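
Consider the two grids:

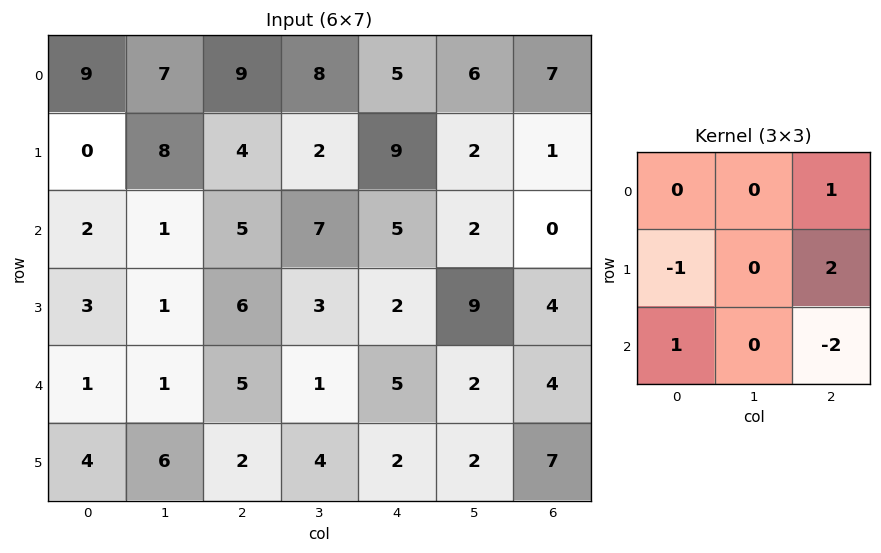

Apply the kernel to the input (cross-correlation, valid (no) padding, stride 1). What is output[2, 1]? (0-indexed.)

The receptive field on the input at this output position is [1 5 7 / 1 6 3 / 1 5 1]. Elementwise product with the kernel and sum: 7·1 + 1·-1 + 3·2 + 1·1 + 1·-2.

11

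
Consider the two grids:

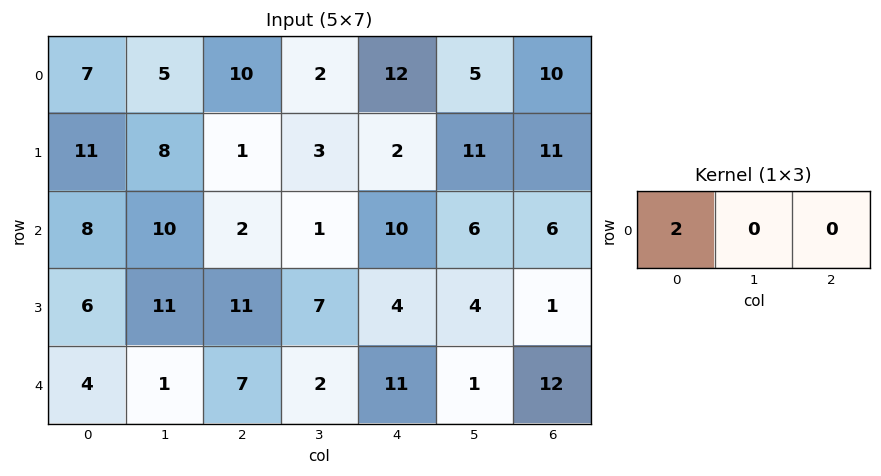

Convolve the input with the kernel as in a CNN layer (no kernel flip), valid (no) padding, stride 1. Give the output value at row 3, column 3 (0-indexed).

The receptive field on the input at this output position is [7 4 4]. Elementwise product with the kernel and sum: 7·2.

14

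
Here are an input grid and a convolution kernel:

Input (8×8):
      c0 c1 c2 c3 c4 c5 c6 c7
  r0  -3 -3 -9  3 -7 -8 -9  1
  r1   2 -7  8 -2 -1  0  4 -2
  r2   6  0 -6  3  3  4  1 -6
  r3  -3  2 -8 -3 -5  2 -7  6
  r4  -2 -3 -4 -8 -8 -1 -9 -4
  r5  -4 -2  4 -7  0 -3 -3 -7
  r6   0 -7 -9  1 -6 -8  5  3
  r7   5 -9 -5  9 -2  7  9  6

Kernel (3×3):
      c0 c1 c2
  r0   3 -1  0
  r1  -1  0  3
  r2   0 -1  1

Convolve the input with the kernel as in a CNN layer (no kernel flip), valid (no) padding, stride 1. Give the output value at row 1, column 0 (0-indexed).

The receptive field on the input at this output position is [2 -7 8 / 6 0 -6 / -3 2 -8]. Elementwise product with the kernel and sum: 2·3 + -7·-1 + 6·-1 + -6·3 + 2·-1 + -8·1.

-21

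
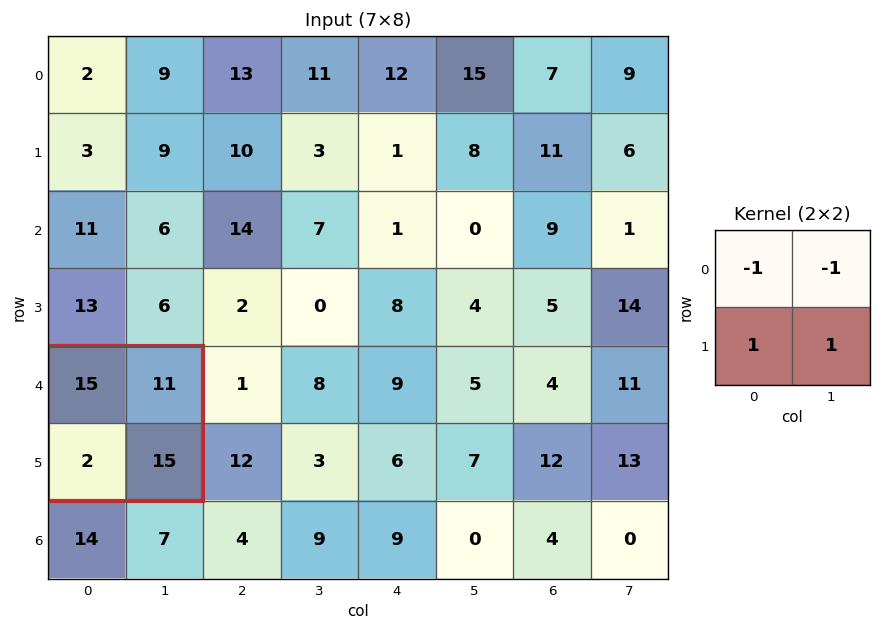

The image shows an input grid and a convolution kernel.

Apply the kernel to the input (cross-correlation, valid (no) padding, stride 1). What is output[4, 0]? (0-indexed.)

-9

The receptive field on the input at this output position is [15 11 / 2 15]. Elementwise product with the kernel and sum: 15·-1 + 11·-1 + 2·1 + 15·1.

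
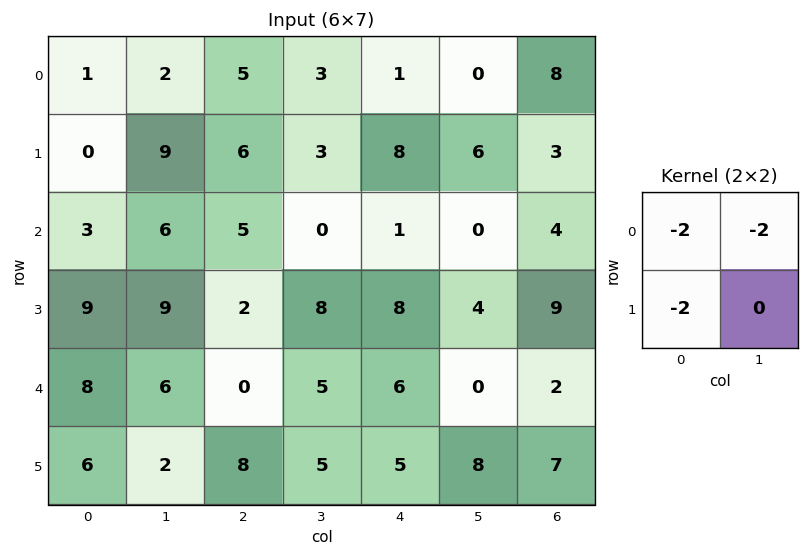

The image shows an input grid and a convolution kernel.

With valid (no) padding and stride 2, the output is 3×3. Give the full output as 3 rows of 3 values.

Output[0,0]: The receptive field on the input at this output position is [1 2 / 0 9]. Elementwise product with the kernel and sum: 1·-2 + 2·-2 + 0·-2.
Output[0,1]: The receptive field on the input at this output position is [5 3 / 6 3]. Elementwise product with the kernel and sum: 5·-2 + 3·-2 + 6·-2.

-6 -28 -18
-36 -14 -18
-40 -26 -22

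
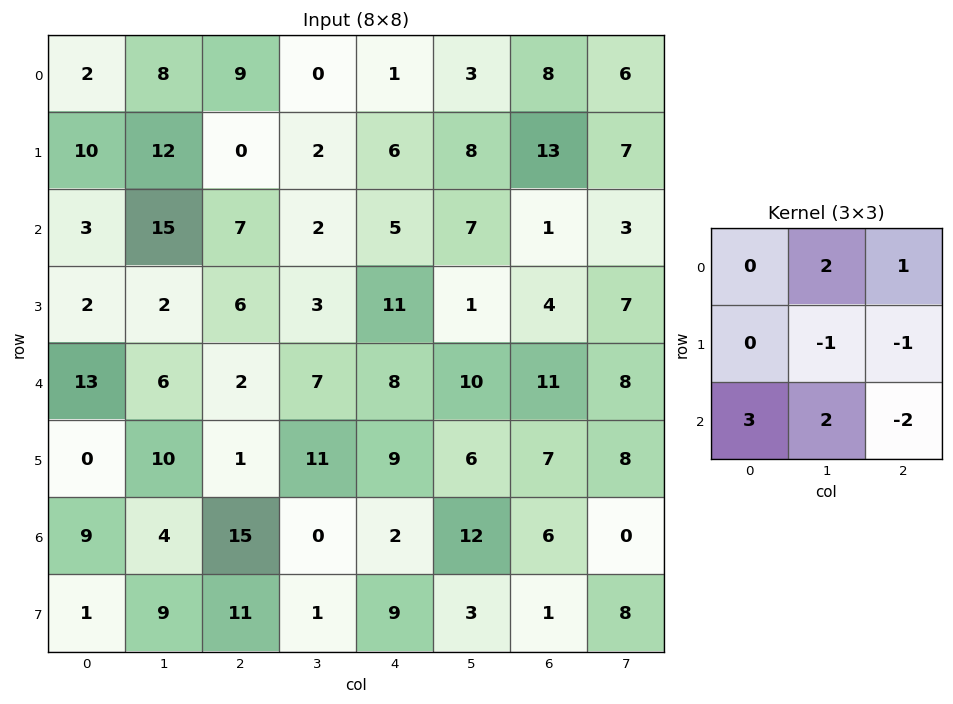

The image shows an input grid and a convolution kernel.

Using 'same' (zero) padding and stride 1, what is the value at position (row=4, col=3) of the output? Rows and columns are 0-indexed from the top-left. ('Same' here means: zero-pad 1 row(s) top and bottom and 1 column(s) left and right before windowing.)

The receptive field on the zero-padded input at this output position is [6 3 11 / 2 7 8 / 1 11 9]. Elementwise product with the kernel and sum: 3·2 + 11·1 + 7·-1 + 8·-1 + 1·3 + 11·2 + 9·-2.

9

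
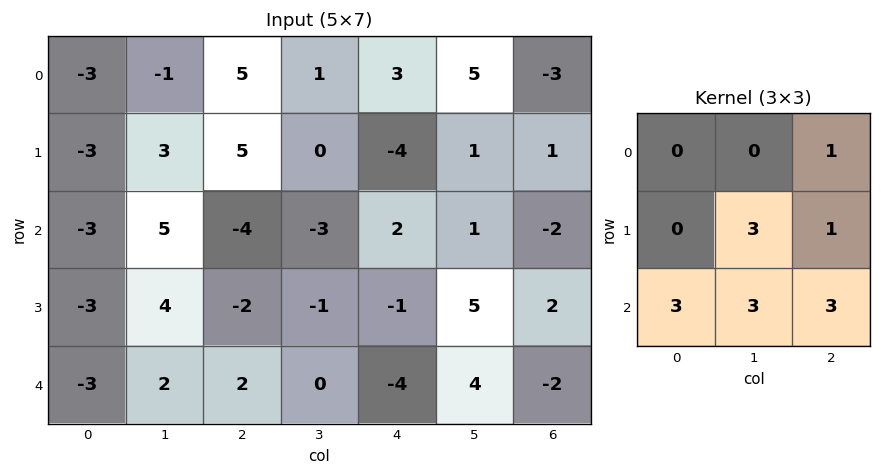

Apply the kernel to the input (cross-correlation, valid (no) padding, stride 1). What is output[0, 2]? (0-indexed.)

The receptive field on the input at this output position is [5 1 3 / 5 0 -4 / -4 -3 2]. Elementwise product with the kernel and sum: 3·1 + 0·3 + -4·1 + -4·3 + -3·3 + 2·3.

-16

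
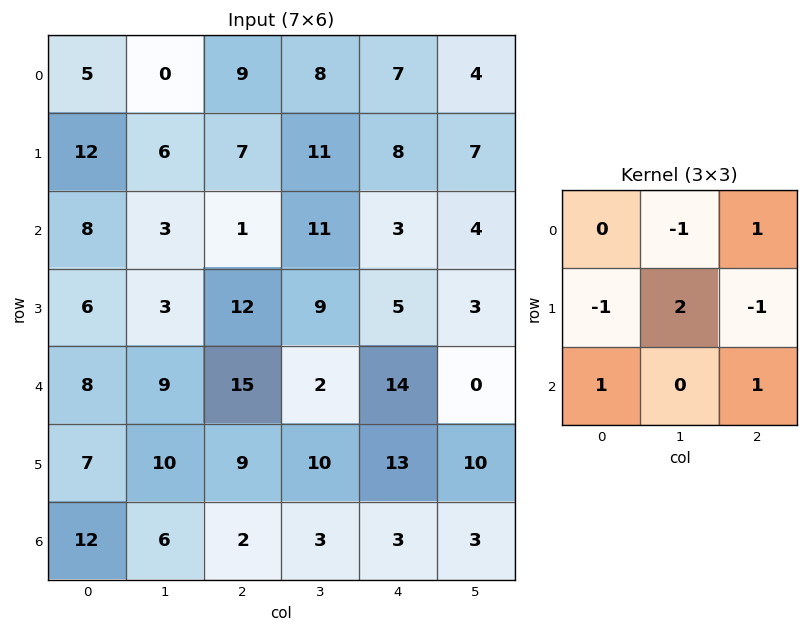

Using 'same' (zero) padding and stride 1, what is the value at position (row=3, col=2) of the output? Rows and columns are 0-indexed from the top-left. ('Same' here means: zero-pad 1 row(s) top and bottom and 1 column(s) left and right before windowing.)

The receptive field on the zero-padded input at this output position is [3 1 11 / 3 12 9 / 9 15 2]. Elementwise product with the kernel and sum: 1·-1 + 11·1 + 3·-1 + 12·2 + 9·-1 + 9·1 + 2·1.

33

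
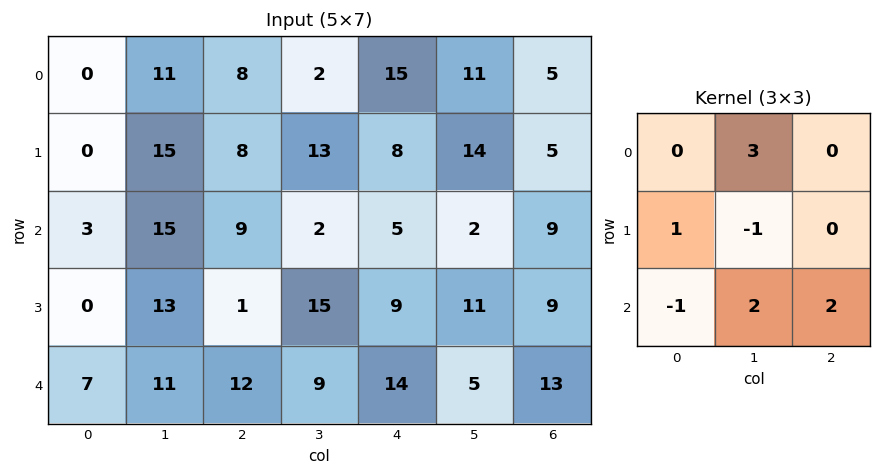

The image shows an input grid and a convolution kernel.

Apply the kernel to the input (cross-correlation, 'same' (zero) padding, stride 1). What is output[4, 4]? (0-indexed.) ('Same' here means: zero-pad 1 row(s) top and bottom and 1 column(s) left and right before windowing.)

22

The receptive field on the zero-padded input at this output position is [15 9 11 / 9 14 5 / 0 0 0]. Elementwise product with the kernel and sum: 9·3 + 9·1 + 14·-1 + 0·-1 + 0·2 + 0·2.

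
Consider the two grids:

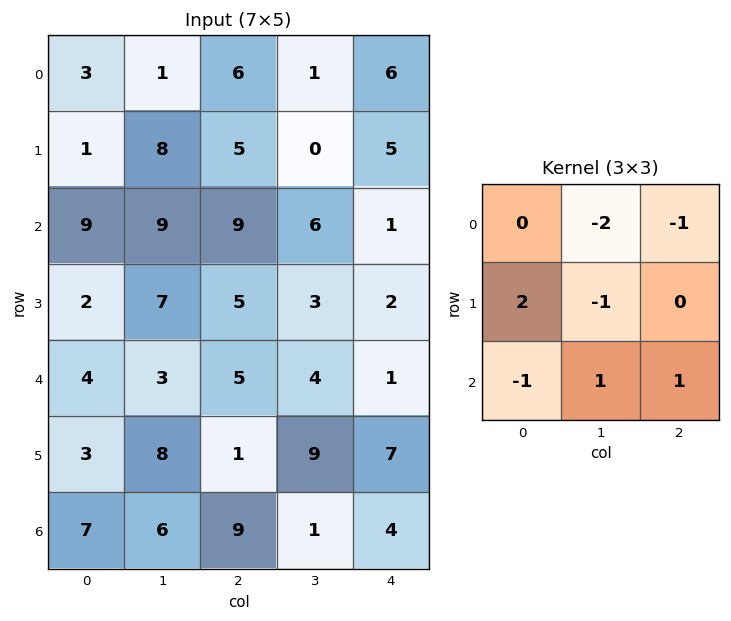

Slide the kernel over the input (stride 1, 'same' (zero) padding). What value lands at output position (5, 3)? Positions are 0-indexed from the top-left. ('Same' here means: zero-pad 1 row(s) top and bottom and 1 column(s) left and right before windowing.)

The receptive field on the zero-padded input at this output position is [5 4 1 / 1 9 7 / 9 1 4]. Elementwise product with the kernel and sum: 4·-2 + 1·-1 + 1·2 + 9·-1 + 9·-1 + 1·1 + 4·1.

-20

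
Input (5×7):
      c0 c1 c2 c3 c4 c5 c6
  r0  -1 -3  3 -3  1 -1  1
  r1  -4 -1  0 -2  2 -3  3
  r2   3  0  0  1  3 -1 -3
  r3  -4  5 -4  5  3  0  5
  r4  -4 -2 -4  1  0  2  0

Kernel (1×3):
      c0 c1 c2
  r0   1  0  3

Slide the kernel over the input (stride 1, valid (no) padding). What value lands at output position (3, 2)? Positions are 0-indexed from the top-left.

The receptive field on the input at this output position is [-4 5 3]. Elementwise product with the kernel and sum: -4·1 + 3·3.

5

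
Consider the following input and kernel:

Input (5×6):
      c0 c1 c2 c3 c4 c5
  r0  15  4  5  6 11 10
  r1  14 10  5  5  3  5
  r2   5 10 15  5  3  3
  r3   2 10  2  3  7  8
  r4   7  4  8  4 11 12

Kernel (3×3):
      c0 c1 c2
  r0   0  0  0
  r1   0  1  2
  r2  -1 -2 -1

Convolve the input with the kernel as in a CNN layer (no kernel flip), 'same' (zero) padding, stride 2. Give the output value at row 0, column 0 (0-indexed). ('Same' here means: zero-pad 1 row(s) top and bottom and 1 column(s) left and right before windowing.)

The receptive field on the zero-padded input at this output position is [0 0 0 / 0 15 4 / 0 14 10]. Elementwise product with the kernel and sum: 15·1 + 4·2 + 0·-1 + 14·-2 + 10·-1.

-15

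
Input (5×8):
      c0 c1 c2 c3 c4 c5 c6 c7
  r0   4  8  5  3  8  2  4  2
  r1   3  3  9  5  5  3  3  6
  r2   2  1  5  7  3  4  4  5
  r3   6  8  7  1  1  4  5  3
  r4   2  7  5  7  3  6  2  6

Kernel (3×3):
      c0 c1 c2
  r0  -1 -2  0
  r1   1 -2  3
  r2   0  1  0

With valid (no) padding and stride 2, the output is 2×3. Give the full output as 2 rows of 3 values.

5 10 0
14 -4 3

Output[0,0]: The receptive field on the input at this output position is [4 8 5 / 3 3 9 / 2 1 5]. Elementwise product with the kernel and sum: 4·-1 + 8·-2 + 3·1 + 3·-2 + 9·3 + 1·1.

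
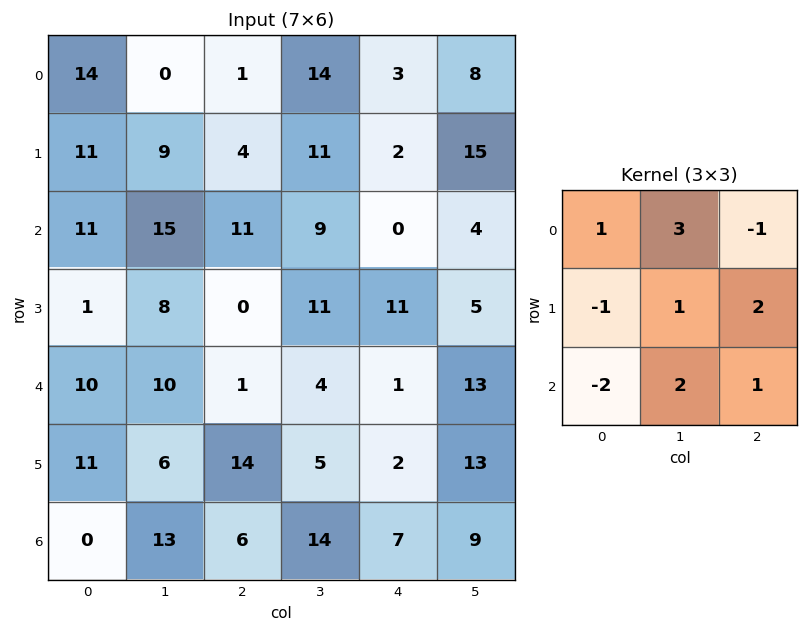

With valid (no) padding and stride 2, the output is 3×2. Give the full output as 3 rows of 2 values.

38 47
53 78
94 30

Output[0,0]: The receptive field on the input at this output position is [14 0 1 / 11 9 4 / 11 15 11]. Elementwise product with the kernel and sum: 14·1 + 0·3 + 1·-1 + 11·-1 + 9·1 + 4·2 + 11·-2 + 15·2 + 11·1.
Output[0,1]: The receptive field on the input at this output position is [1 14 3 / 4 11 2 / 11 9 0]. Elementwise product with the kernel and sum: 1·1 + 14·3 + 3·-1 + 4·-1 + 11·1 + 2·2 + 11·-2 + 9·2 + 0·1.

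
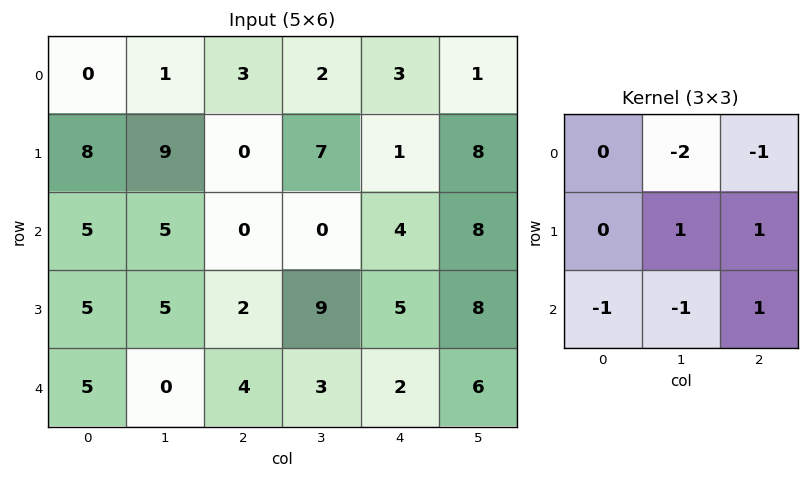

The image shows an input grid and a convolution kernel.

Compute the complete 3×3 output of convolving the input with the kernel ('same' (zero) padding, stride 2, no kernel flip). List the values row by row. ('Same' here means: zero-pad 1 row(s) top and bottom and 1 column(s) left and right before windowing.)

Output[0,0]: The receptive field on the zero-padded input at this output position is [0 0 0 / 0 0 1 / 0 8 9]. Elementwise product with the kernel and sum: 0·-2 + 0·-1 + 0·1 + 1·1 + 0·-1 + 8·-1 + 9·1.
Output[0,1]: The receptive field on the zero-padded input at this output position is [0 0 0 / 1 3 2 / 9 0 7]. Elementwise product with the kernel and sum: 0·-2 + 0·-1 + 3·1 + 2·1 + 9·-1 + 0·-1 + 7·1.

2 3 4
-15 -5 -4
-10 -6 -10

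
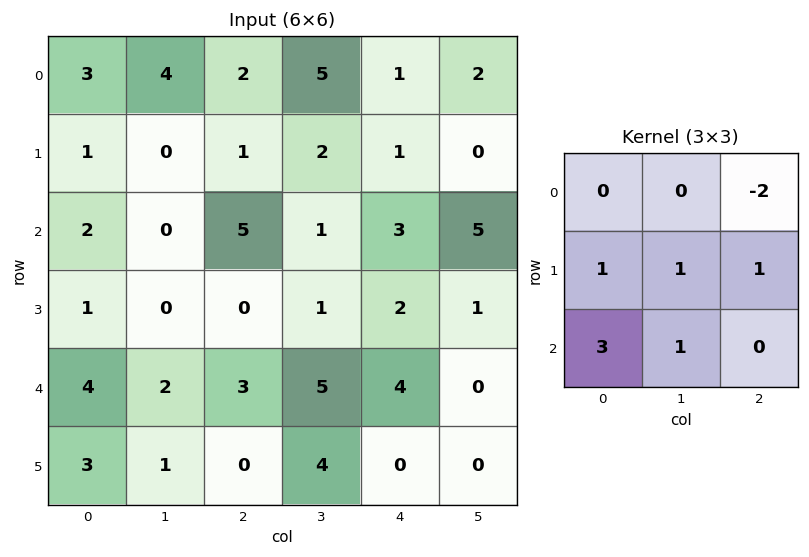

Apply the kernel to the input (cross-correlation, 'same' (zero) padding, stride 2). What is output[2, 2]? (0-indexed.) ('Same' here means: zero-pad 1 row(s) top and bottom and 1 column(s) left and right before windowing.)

The receptive field on the zero-padded input at this output position is [1 2 1 / 5 4 0 / 4 0 0]. Elementwise product with the kernel and sum: 1·-2 + 5·1 + 4·1 + 0·1 + 4·3 + 0·1.

19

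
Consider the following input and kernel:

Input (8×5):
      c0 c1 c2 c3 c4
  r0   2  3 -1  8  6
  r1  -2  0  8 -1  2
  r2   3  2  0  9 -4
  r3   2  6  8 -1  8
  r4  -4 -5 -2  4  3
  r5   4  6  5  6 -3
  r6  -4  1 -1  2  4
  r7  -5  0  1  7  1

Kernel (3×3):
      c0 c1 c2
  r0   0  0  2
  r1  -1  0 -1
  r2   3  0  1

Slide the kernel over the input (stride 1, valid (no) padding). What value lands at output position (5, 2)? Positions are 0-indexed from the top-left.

-5

The receptive field on the input at this output position is [5 6 -3 / -1 2 4 / 1 7 1]. Elementwise product with the kernel and sum: -3·2 + -1·-1 + 4·-1 + 1·3 + 1·1.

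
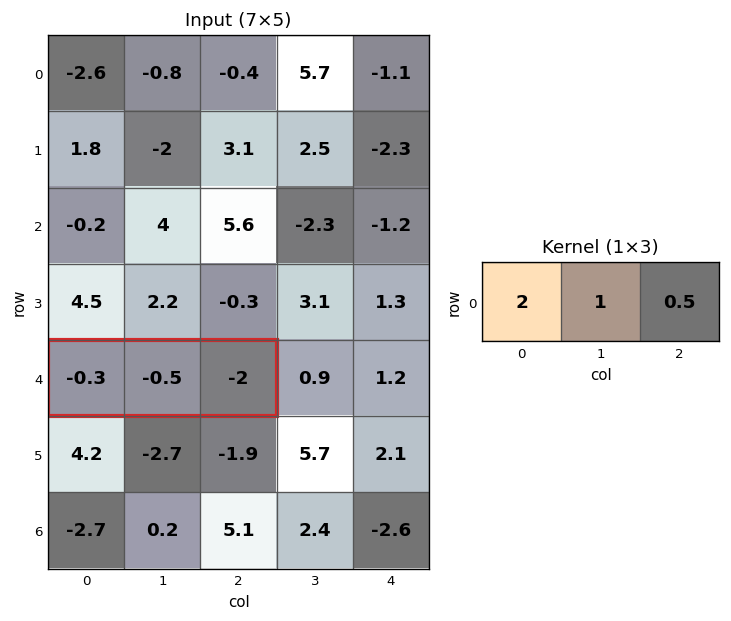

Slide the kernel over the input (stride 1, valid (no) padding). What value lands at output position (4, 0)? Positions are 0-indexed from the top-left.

The receptive field on the input at this output position is [-0.3 -0.5 -2]. Elementwise product with the kernel and sum: -0.3·2 + -0.5·1 + -2·0.5.

-2.1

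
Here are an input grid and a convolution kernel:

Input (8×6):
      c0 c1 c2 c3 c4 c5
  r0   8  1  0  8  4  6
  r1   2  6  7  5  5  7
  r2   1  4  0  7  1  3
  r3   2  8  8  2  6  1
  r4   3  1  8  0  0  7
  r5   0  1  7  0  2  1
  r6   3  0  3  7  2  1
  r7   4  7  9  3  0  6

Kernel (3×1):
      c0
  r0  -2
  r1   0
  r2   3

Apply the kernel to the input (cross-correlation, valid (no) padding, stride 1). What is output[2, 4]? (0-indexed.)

The receptive field on the input at this output position is [1 / 6 / 0]. Elementwise product with the kernel and sum: 1·-2 + 0·3.

-2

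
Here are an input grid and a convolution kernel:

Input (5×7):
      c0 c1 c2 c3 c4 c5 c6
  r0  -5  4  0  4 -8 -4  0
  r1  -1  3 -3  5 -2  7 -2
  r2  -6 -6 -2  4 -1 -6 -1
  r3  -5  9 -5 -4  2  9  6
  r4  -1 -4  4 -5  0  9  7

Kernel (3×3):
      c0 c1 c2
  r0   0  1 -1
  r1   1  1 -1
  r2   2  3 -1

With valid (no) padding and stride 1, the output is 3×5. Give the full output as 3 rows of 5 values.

Output[0,0]: The receptive field on the input at this output position is [-5 4 0 / -1 3 -3 / -6 -6 -2]. Elementwise product with the kernel and sum: 4·1 + 0·-1 + -1·1 + 3·1 + -3·-1 + -6·2 + -6·3 + -2·-1.
Output[0,1]: The receptive field on the input at this output position is [4 0 4 / 3 -3 5 / -6 -2 4]. Elementwise product with the kernel and sum: 0·1 + 4·-1 + 3·1 + -3·1 + 5·-1 + -6·2 + -2·3 + 4·-1.

-19 -31 25 3 -16
18 -13 -14 -11 28
-13 11 -13 -25 20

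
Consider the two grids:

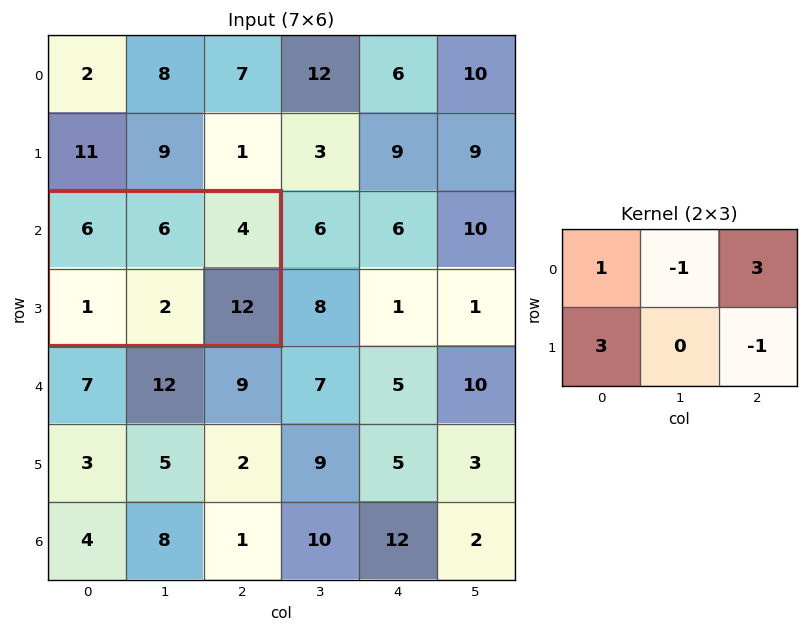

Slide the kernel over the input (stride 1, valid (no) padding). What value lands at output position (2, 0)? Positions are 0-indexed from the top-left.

The receptive field on the input at this output position is [6 6 4 / 1 2 12]. Elementwise product with the kernel and sum: 6·1 + 6·-1 + 4·3 + 1·3 + 12·-1.

3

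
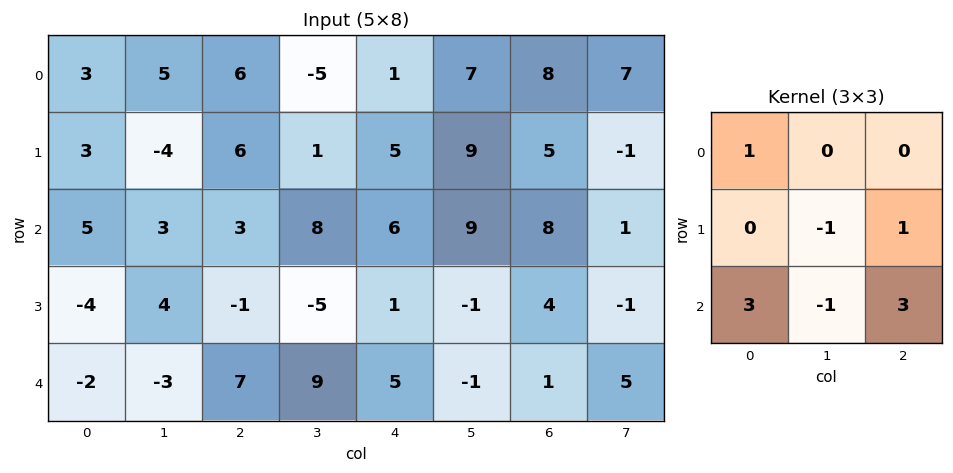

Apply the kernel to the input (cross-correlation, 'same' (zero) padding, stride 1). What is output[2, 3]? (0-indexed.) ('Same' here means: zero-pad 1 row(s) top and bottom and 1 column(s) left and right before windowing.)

The receptive field on the zero-padded input at this output position is [6 1 5 / 3 8 6 / -1 -5 1]. Elementwise product with the kernel and sum: 6·1 + 8·-1 + 6·1 + -1·3 + -5·-1 + 1·3.

9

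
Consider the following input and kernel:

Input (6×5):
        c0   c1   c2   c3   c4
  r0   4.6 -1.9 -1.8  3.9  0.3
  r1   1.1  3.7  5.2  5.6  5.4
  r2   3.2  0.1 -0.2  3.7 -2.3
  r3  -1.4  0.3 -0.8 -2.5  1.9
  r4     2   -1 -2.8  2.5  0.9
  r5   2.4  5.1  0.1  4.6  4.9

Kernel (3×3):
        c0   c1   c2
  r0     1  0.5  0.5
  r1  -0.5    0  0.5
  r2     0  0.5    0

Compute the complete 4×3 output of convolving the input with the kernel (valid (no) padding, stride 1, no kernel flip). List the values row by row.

Output[0,0]: The receptive field on the input at this output position is [4.6 -1.9 -1.8 / 1.1 3.7 5.2 / 3.2 0.1 -0.2]. Elementwise product with the kernel and sum: 4.6·1 + -1.9·0.5 + -1.8·0.5 + 1.1·-0.5 + 5.2·0.5 + 0.1·0.5.

4.85 -0 2.25
4 10.5 8.4
2.95 -0.95 3.1
-1.5 0.45 3.05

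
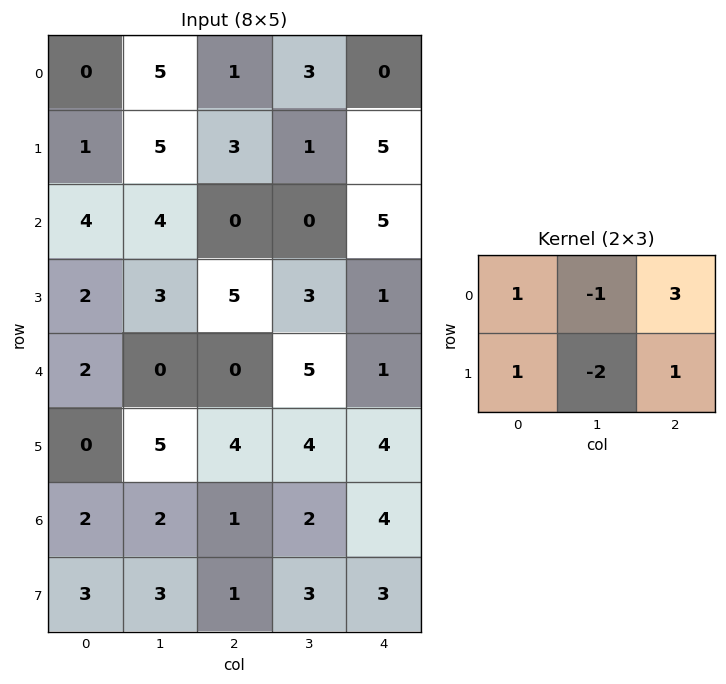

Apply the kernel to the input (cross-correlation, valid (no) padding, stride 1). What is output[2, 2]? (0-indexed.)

15

The receptive field on the input at this output position is [0 0 5 / 5 3 1]. Elementwise product with the kernel and sum: 0·1 + 0·-1 + 5·3 + 5·1 + 3·-2 + 1·1.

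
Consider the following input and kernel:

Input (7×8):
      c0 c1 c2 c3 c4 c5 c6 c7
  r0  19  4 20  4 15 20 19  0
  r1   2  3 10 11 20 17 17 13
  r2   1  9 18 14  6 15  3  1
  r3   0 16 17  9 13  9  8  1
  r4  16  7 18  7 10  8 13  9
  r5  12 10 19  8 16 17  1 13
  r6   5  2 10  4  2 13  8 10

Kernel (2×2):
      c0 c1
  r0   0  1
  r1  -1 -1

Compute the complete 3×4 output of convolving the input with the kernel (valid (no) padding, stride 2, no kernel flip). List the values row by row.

Output[0,0]: The receptive field on the input at this output position is [19 4 / 2 3]. Elementwise product with the kernel and sum: 4·1 + 2·-1 + 3·-1.

-1 -17 -17 -30
-7 -12 -7 -8
-15 -20 -25 -5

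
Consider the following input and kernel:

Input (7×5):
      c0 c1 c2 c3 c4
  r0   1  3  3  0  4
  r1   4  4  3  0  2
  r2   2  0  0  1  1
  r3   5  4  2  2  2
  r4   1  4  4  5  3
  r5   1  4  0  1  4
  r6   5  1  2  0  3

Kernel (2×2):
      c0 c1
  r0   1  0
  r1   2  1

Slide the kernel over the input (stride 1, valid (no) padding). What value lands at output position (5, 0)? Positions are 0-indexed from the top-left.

The receptive field on the input at this output position is [1 4 / 5 1]. Elementwise product with the kernel and sum: 1·1 + 5·2 + 1·1.

12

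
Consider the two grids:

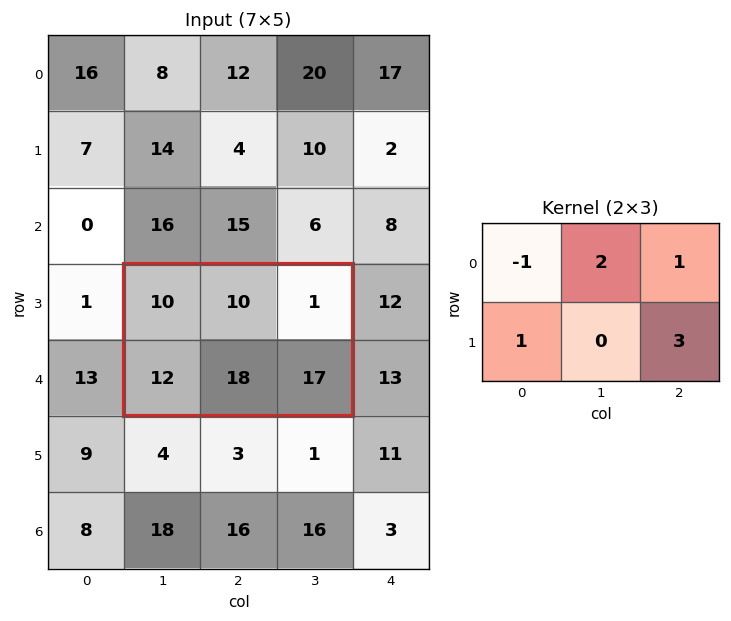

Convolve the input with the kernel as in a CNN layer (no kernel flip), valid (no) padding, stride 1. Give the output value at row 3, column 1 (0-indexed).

74

The receptive field on the input at this output position is [10 10 1 / 12 18 17]. Elementwise product with the kernel and sum: 10·-1 + 10·2 + 1·1 + 12·1 + 17·3.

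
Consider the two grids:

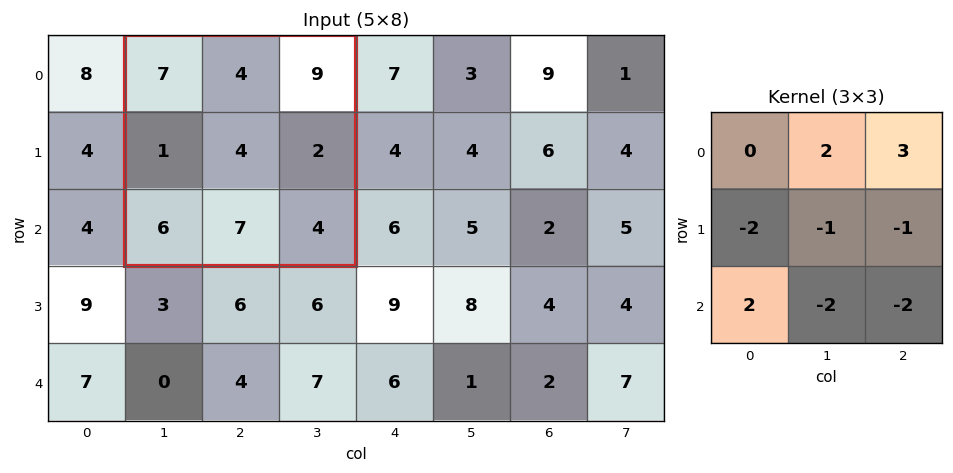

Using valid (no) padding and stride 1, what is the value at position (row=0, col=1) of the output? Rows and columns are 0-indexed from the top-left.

The receptive field on the input at this output position is [7 4 9 / 1 4 2 / 6 7 4]. Elementwise product with the kernel and sum: 4·2 + 9·3 + 1·-2 + 4·-1 + 2·-1 + 6·2 + 7·-2 + 4·-2.

17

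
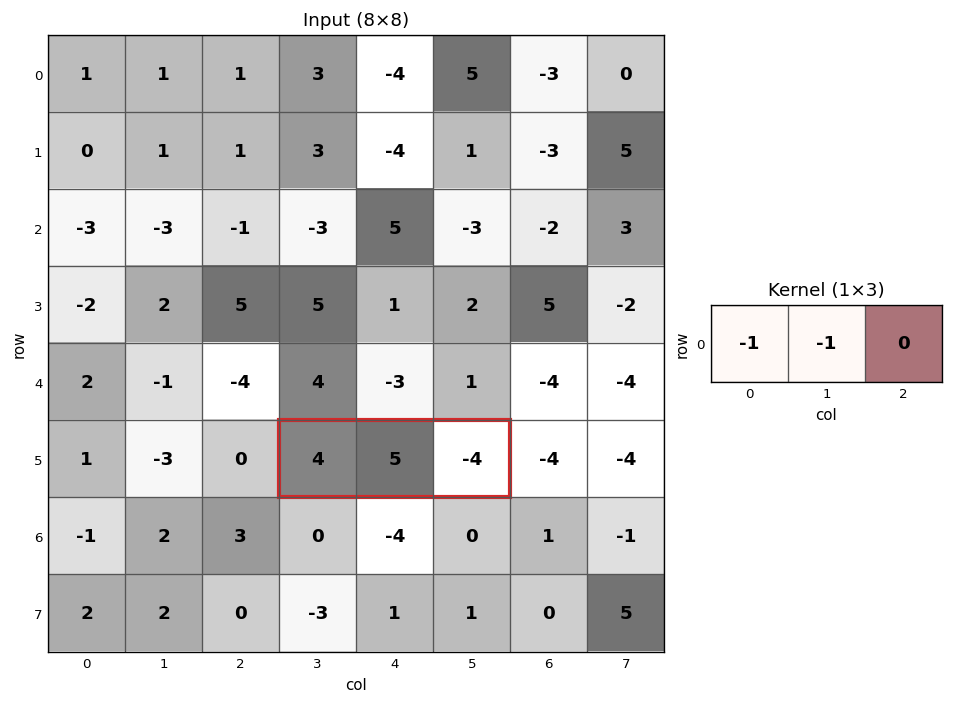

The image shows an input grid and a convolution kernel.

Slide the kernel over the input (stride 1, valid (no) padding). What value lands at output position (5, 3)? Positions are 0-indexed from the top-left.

-9

The receptive field on the input at this output position is [4 5 -4]. Elementwise product with the kernel and sum: 4·-1 + 5·-1.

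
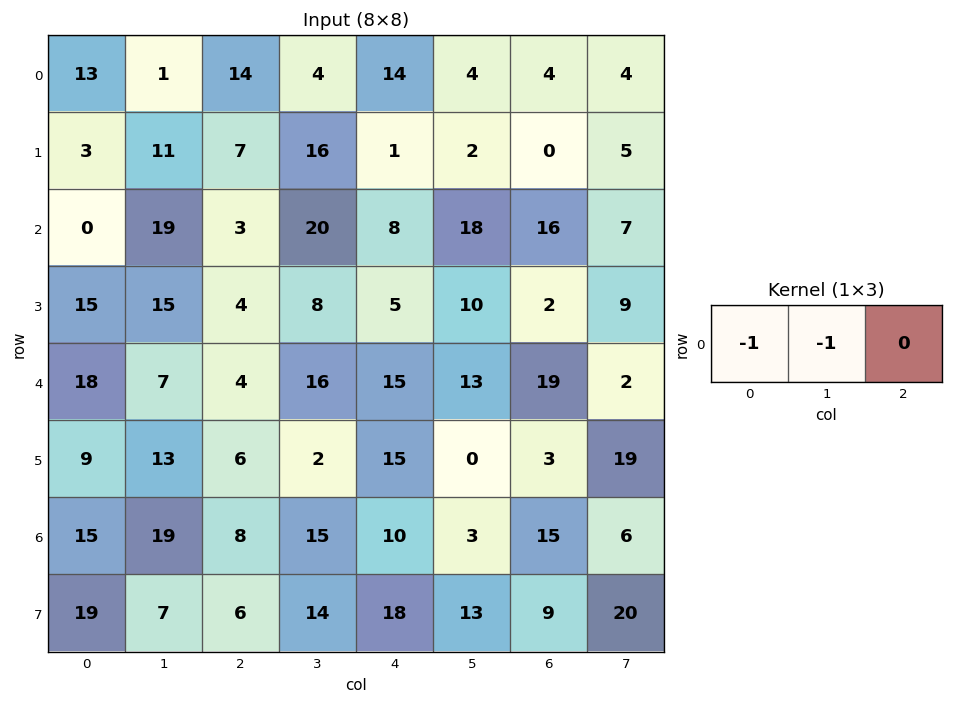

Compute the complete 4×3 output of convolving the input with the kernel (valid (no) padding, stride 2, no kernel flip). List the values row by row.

-14 -18 -18
-19 -23 -26
-25 -20 -28
-34 -23 -13

Output[0,0]: The receptive field on the input at this output position is [13 1 14]. Elementwise product with the kernel and sum: 13·-1 + 1·-1.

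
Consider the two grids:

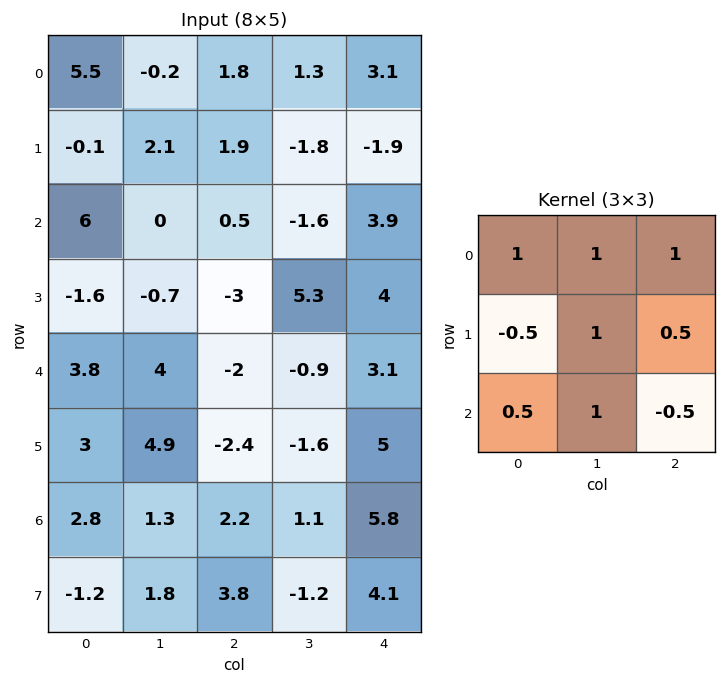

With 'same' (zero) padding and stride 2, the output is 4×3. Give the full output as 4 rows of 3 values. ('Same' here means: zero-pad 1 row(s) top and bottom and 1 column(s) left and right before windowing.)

4.25 6.4 -0.35
6.75 -4.1 7.65
4.05 -2 17.05
9.25 8.3 12.15

Output[0,0]: The receptive field on the zero-padded input at this output position is [0 0 0 / 0 5.5 -0.2 / 0 -0.1 2.1]. Elementwise product with the kernel and sum: 0·1 + 0·1 + 0·1 + 0·-0.5 + 5.5·1 + -0.2·0.5 + 0·0.5 + -0.1·1 + 2.1·-0.5.
Output[0,1]: The receptive field on the zero-padded input at this output position is [0 0 0 / -0.2 1.8 1.3 / 2.1 1.9 -1.8]. Elementwise product with the kernel and sum: 0·1 + 0·1 + 0·1 + -0.2·-0.5 + 1.8·1 + 1.3·0.5 + 2.1·0.5 + 1.9·1 + -1.8·-0.5.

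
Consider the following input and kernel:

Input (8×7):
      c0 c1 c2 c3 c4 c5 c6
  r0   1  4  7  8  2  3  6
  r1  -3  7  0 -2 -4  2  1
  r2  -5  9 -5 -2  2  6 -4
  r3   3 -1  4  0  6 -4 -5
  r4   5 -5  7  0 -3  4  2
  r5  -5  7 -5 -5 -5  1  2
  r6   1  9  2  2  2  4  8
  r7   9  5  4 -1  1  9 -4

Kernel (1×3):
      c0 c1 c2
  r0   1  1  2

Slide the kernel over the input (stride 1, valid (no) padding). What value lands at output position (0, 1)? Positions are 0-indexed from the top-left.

27

The receptive field on the input at this output position is [4 7 8]. Elementwise product with the kernel and sum: 4·1 + 7·1 + 8·2.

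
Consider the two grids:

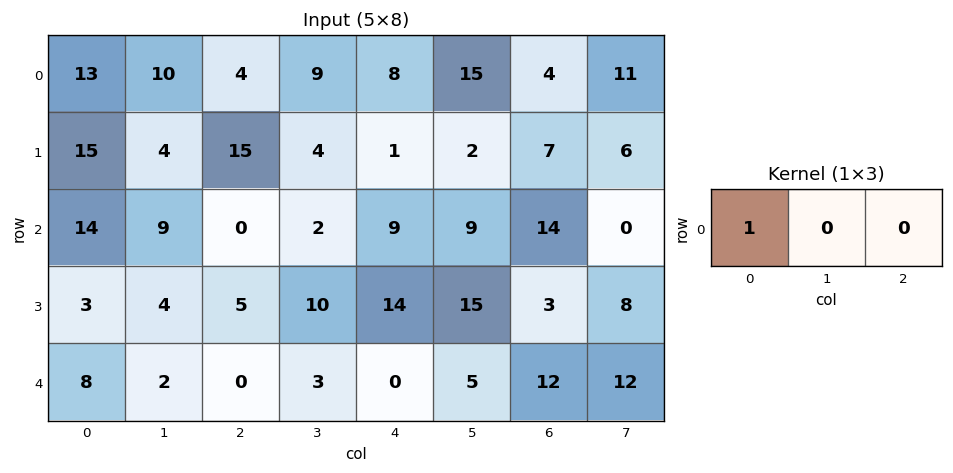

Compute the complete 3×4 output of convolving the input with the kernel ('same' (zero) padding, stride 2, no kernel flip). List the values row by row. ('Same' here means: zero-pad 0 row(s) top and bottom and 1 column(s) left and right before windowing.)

Output[0,0]: The receptive field on the zero-padded input at this output position is [0 13 10]. Elementwise product with the kernel and sum: 0·1.

0 10 9 15
0 9 2 9
0 2 3 5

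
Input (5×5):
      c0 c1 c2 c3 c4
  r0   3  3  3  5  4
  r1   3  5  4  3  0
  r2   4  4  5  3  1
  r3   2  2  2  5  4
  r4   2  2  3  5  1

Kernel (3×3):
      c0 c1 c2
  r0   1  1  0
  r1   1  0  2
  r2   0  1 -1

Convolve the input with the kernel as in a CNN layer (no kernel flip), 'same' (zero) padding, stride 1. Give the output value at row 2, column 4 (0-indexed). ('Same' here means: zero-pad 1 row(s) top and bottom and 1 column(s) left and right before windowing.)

The receptive field on the zero-padded input at this output position is [3 0 0 / 3 1 0 / 5 4 0]. Elementwise product with the kernel and sum: 3·1 + 0·1 + 3·1 + 0·2 + 4·1 + 0·-1.

10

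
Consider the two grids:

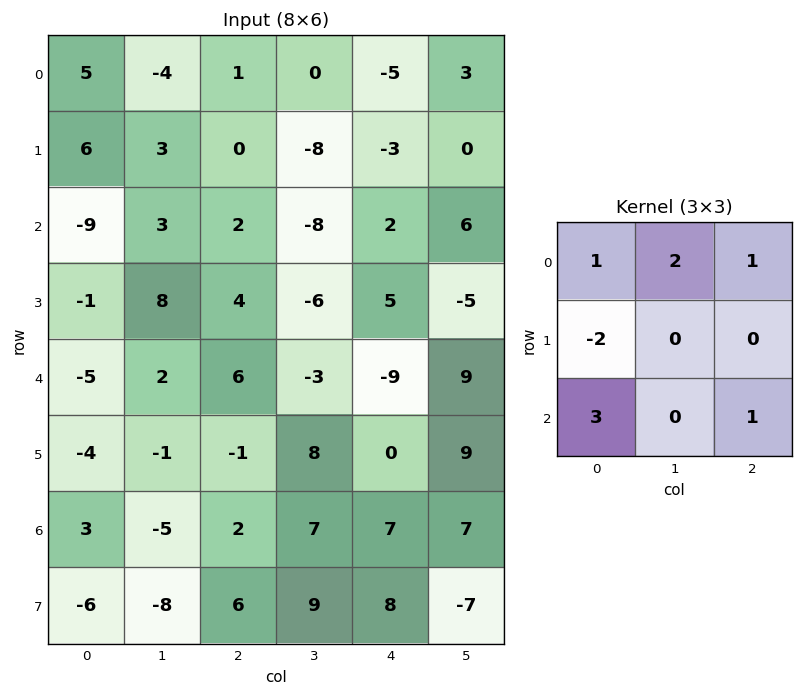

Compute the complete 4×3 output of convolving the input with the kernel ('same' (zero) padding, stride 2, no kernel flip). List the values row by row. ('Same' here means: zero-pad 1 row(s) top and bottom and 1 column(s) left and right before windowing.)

3 9 -24
23 7 -21
5 11 38
-17 0 23

Output[0,0]: The receptive field on the zero-padded input at this output position is [0 0 0 / 0 5 -4 / 0 6 3]. Elementwise product with the kernel and sum: 0·1 + 0·2 + 0·1 + 0·-2 + 0·3 + 3·1.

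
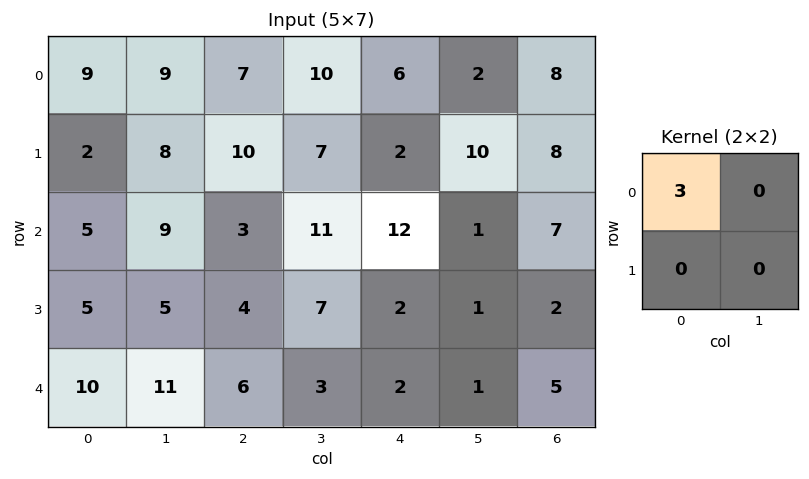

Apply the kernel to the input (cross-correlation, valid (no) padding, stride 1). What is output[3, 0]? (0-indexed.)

15

The receptive field on the input at this output position is [5 5 / 10 11]. Elementwise product with the kernel and sum: 5·3.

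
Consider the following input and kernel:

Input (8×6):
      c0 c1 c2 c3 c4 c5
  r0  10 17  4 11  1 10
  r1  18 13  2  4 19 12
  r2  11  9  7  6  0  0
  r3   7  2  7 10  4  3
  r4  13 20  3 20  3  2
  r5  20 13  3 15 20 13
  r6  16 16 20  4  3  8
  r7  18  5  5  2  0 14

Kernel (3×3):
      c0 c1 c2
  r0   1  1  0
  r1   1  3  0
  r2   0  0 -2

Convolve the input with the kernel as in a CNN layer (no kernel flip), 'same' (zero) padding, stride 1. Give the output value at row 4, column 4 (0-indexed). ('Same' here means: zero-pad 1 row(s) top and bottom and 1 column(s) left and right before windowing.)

17

The receptive field on the zero-padded input at this output position is [10 4 3 / 20 3 2 / 15 20 13]. Elementwise product with the kernel and sum: 10·1 + 4·1 + 20·1 + 3·3 + 13·-2.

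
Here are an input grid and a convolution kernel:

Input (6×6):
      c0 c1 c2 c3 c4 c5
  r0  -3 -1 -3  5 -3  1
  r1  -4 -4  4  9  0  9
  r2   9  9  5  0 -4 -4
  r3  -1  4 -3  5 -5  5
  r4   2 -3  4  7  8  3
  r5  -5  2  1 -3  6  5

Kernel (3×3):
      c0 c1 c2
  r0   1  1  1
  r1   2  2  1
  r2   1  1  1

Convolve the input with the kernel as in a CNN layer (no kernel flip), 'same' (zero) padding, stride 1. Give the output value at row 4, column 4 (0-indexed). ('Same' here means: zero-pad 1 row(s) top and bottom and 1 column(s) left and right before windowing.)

The receptive field on the zero-padded input at this output position is [5 -5 5 / 7 8 3 / -3 6 5]. Elementwise product with the kernel and sum: 5·1 + -5·1 + 5·1 + 7·2 + 8·2 + 3·1 + -3·1 + 6·1 + 5·1.

46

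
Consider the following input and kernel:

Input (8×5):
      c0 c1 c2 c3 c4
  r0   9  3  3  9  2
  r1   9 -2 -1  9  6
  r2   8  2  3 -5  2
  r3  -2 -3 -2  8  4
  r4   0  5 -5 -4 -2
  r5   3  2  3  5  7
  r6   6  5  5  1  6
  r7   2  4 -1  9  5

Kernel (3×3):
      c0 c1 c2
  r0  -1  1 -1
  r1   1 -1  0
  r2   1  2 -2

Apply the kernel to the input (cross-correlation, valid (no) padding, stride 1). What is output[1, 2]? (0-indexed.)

18

The receptive field on the input at this output position is [-1 9 6 / 3 -5 2 / -2 8 4]. Elementwise product with the kernel and sum: -1·-1 + 9·1 + 6·-1 + 3·1 + -5·-1 + -2·1 + 8·2 + 4·-2.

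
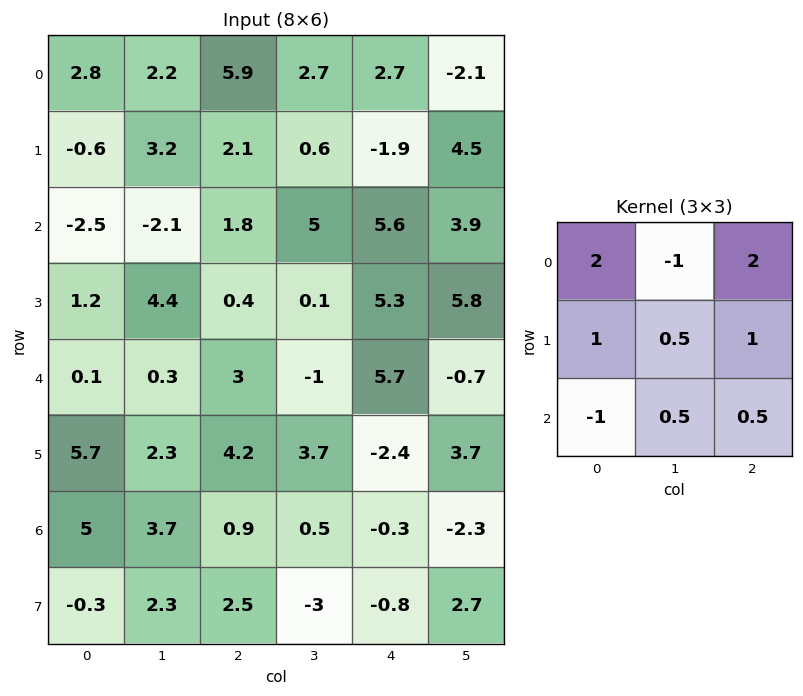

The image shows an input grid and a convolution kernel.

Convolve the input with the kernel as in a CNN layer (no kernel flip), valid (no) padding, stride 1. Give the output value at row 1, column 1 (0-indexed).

5.15

The receptive field on the input at this output position is [3.2 2.1 0.6 / -2.1 1.8 5 / 4.4 0.4 0.1]. Elementwise product with the kernel and sum: 3.2·2 + 2.1·-1 + 0.6·2 + -2.1·1 + 1.8·0.5 + 5·1 + 4.4·-1 + 0.4·0.5 + 0.1·0.5.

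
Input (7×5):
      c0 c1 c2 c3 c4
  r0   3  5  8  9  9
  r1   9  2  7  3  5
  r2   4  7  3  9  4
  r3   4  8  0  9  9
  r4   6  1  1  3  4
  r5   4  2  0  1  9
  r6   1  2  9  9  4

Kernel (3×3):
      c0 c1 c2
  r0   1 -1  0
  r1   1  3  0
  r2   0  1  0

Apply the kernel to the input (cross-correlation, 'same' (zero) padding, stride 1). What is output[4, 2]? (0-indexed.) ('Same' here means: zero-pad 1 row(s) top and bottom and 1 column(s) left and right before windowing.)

12

The receptive field on the zero-padded input at this output position is [8 0 9 / 1 1 3 / 2 0 1]. Elementwise product with the kernel and sum: 8·1 + 0·-1 + 1·1 + 1·3 + 0·1.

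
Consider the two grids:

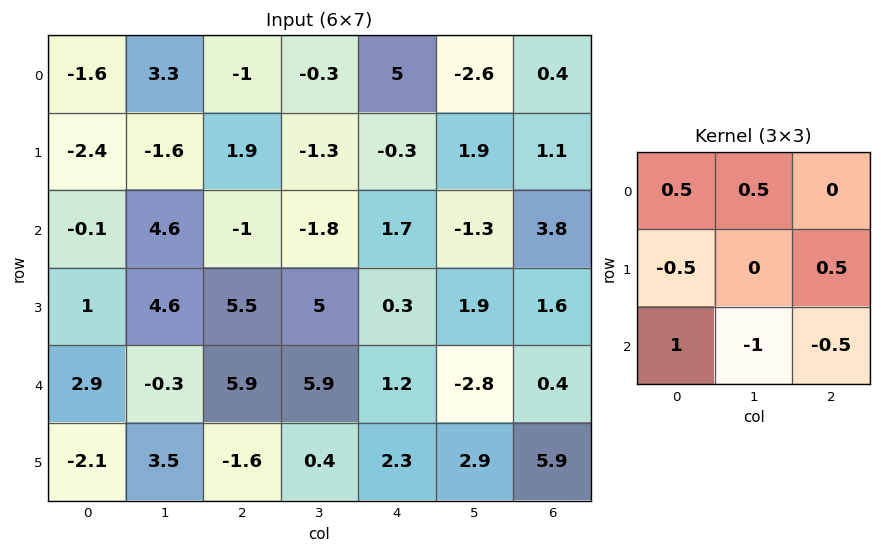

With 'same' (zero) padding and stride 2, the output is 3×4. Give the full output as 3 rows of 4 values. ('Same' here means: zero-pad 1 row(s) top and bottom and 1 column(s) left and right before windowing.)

Output[0,0]: The receptive field on the zero-padded input at this output position is [0 0 0 / 0 -1.6 3.3 / 0 -2.4 -1.6]. Elementwise product with the kernel and sum: 0·0.5 + 0·0.5 + 0·-0.5 + 3.3·0.5 + 0·1 + -2.4·-1 + -1.6·-0.5.

4.85 -4.65 -3.1 2.1
-2.2 -6.45 3.2 2.45
0.7 13.05 -5.05 0.15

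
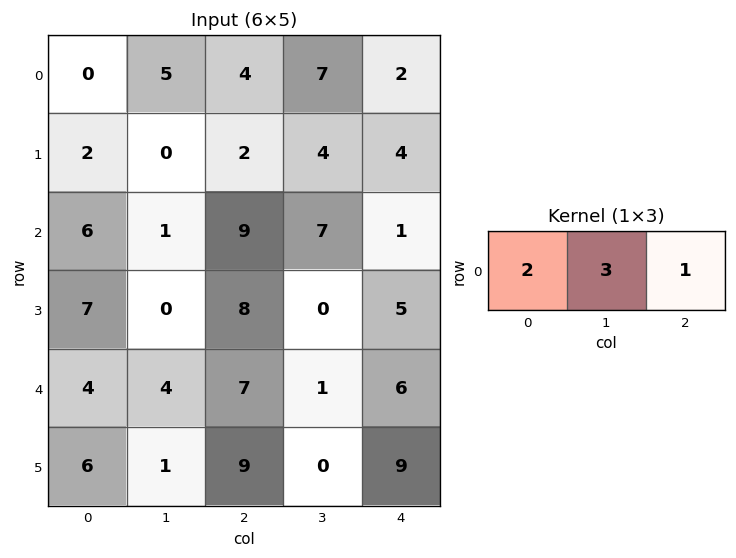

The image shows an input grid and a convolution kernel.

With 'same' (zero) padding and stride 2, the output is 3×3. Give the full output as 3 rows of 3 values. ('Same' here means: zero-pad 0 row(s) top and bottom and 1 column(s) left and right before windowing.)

Output[0,0]: The receptive field on the zero-padded input at this output position is [0 0 5]. Elementwise product with the kernel and sum: 0·2 + 0·3 + 5·1.

5 29 20
19 36 17
16 30 20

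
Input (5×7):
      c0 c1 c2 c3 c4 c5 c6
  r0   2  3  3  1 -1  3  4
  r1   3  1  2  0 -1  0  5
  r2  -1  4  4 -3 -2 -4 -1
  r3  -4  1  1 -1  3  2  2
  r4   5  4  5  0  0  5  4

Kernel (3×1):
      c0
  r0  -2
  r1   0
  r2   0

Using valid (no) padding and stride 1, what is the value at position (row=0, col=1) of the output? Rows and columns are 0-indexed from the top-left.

The receptive field on the input at this output position is [3 / 1 / 4]. Elementwise product with the kernel and sum: 3·-2.

-6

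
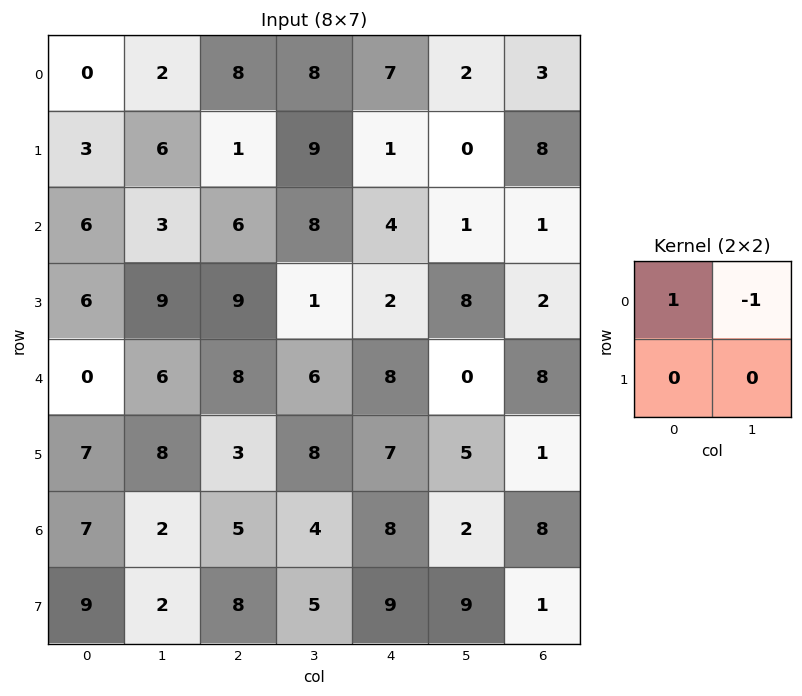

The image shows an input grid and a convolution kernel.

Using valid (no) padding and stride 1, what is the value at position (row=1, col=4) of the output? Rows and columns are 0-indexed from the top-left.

The receptive field on the input at this output position is [1 0 / 4 1]. Elementwise product with the kernel and sum: 1·1 + 0·-1.

1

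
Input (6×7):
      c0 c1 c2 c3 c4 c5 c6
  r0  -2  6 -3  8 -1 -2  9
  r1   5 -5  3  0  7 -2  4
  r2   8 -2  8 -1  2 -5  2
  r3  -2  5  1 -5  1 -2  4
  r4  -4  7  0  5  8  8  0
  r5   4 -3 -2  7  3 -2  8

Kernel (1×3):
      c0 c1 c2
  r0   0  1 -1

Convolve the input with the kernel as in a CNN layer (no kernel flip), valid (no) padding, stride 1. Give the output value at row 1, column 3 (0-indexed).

9

The receptive field on the input at this output position is [0 7 -2]. Elementwise product with the kernel and sum: 7·1 + -2·-1.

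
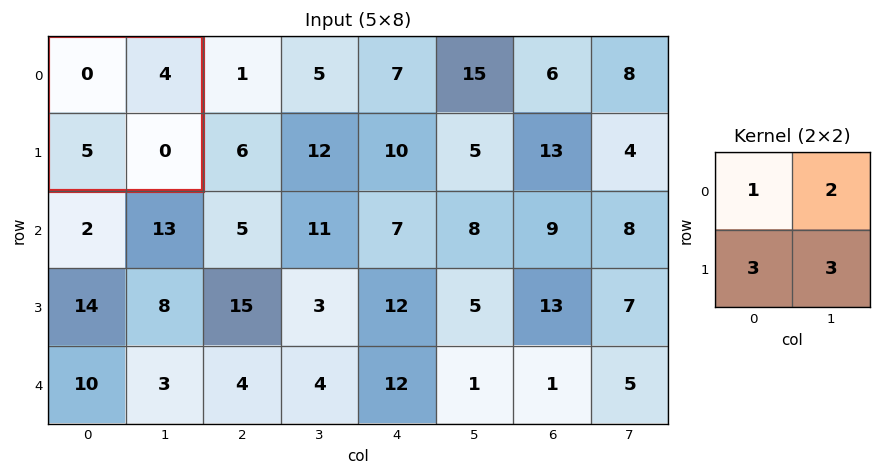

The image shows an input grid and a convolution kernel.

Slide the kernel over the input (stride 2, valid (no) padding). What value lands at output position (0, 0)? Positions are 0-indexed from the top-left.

23

The receptive field on the input at this output position is [0 4 / 5 0]. Elementwise product with the kernel and sum: 0·1 + 4·2 + 5·3 + 0·3.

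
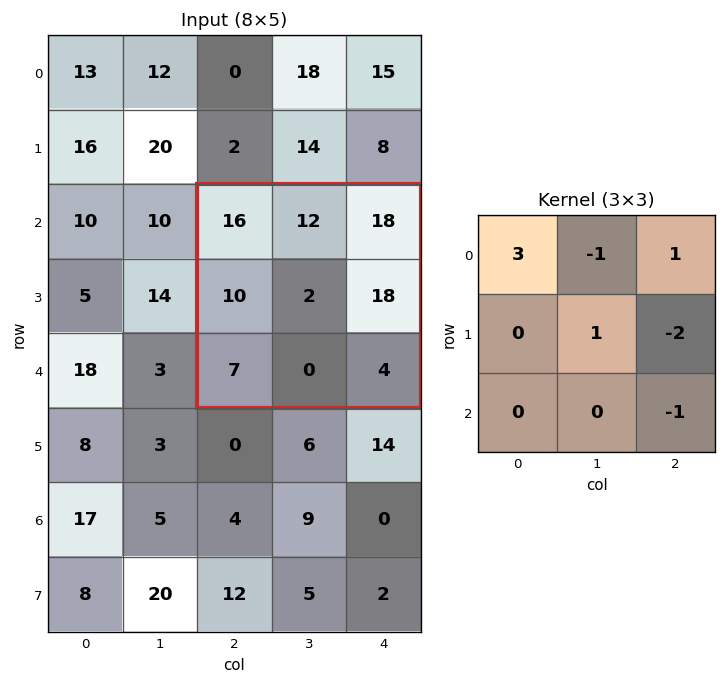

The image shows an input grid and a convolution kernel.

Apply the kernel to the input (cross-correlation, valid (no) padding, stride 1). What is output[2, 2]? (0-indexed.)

16

The receptive field on the input at this output position is [16 12 18 / 10 2 18 / 7 0 4]. Elementwise product with the kernel and sum: 16·3 + 12·-1 + 18·1 + 2·1 + 18·-2 + 4·-1.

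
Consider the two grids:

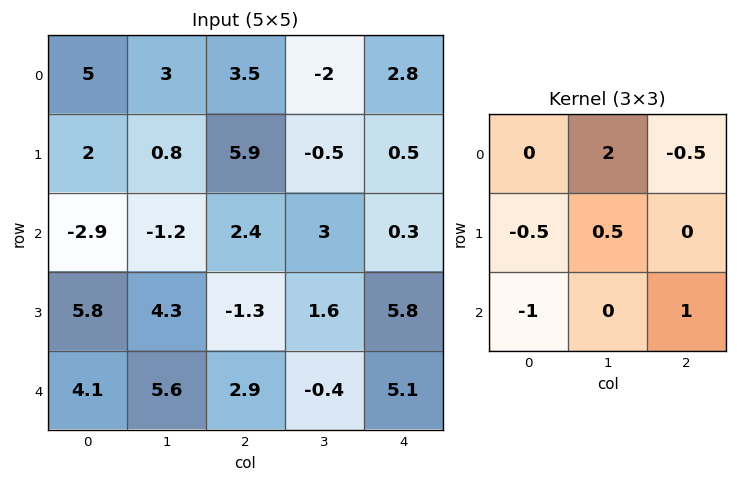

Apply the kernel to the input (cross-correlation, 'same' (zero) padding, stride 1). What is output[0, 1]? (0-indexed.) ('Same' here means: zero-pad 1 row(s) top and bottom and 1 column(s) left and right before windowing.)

The receptive field on the zero-padded input at this output position is [0 0 0 / 5 3 3.5 / 2 0.8 5.9]. Elementwise product with the kernel and sum: 0·2 + 0·-0.5 + 5·-0.5 + 3·0.5 + 2·-1 + 5.9·1.

2.9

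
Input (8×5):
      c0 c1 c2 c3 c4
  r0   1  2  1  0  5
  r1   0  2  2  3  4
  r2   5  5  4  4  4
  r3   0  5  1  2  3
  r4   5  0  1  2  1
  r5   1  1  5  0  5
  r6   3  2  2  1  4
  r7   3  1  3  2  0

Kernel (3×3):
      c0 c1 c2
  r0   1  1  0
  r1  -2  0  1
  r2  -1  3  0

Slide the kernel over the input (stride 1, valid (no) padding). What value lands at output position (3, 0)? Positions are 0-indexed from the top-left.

The receptive field on the input at this output position is [0 5 1 / 5 0 1 / 1 1 5]. Elementwise product with the kernel and sum: 0·1 + 5·1 + 5·-2 + 1·1 + 1·-1 + 1·3.

-2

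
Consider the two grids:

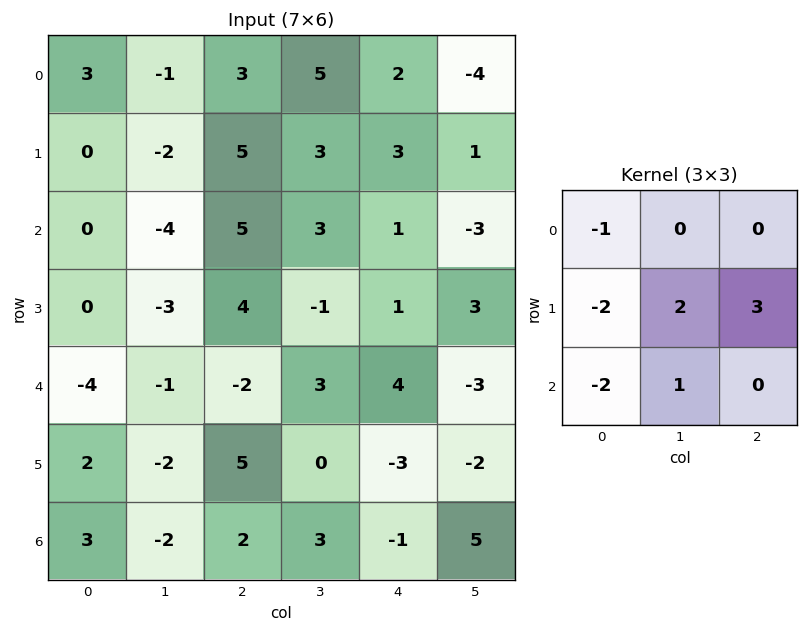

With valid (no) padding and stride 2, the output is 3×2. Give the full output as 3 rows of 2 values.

Output[0,0]: The receptive field on the input at this output position is [3 -1 3 / 0 -2 5 / 0 -4 5]. Elementwise product with the kernel and sum: 3·-1 + 0·-2 + -2·2 + 5·3 + 0·-2 + -4·1.
Output[0,1]: The receptive field on the input at this output position is [3 5 2 / 5 3 3 / 5 3 1]. Elementwise product with the kernel and sum: 3·-1 + 5·-2 + 3·2 + 3·3 + 5·-2 + 3·1.

4 -5
13 -5
3 -18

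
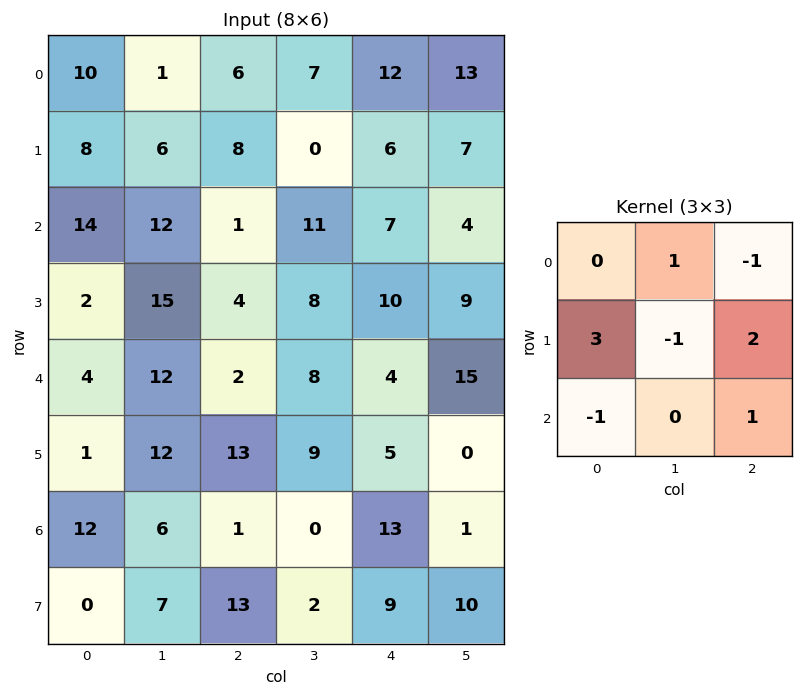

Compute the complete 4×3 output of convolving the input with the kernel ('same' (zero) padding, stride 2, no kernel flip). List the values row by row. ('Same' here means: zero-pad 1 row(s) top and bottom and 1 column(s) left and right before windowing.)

-2 5 42
27 58 34
19 43 42
-4 16 2

Output[0,0]: The receptive field on the zero-padded input at this output position is [0 0 0 / 0 10 1 / 0 8 6]. Elementwise product with the kernel and sum: 0·1 + 0·-1 + 0·3 + 10·-1 + 1·2 + 0·-1 + 6·1.
Output[0,1]: The receptive field on the zero-padded input at this output position is [0 0 0 / 1 6 7 / 6 8 0]. Elementwise product with the kernel and sum: 0·1 + 0·-1 + 1·3 + 6·-1 + 7·2 + 6·-1 + 0·1.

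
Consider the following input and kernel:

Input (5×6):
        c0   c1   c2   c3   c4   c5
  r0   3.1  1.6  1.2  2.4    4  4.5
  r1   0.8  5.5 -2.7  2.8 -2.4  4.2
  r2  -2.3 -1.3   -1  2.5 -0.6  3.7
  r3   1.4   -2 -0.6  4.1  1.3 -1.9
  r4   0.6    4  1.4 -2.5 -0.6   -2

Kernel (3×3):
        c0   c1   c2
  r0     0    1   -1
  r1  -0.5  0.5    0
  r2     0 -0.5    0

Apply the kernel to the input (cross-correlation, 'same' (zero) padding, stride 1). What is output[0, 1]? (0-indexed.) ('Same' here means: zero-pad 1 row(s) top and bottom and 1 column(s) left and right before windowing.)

The receptive field on the zero-padded input at this output position is [0 0 0 / 3.1 1.6 1.2 / 0.8 5.5 -2.7]. Elementwise product with the kernel and sum: 0·1 + 0·-1 + 3.1·-0.5 + 1.6·0.5 + 5.5·-0.5.

-3.5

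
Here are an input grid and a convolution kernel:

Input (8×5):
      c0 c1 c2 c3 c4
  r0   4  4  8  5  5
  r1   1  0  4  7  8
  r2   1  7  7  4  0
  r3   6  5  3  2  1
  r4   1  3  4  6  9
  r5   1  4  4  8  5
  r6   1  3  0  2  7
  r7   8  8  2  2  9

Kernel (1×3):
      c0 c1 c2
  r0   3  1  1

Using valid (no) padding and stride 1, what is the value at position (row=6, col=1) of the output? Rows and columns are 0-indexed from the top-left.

The receptive field on the input at this output position is [3 0 2]. Elementwise product with the kernel and sum: 3·3 + 0·1 + 2·1.

11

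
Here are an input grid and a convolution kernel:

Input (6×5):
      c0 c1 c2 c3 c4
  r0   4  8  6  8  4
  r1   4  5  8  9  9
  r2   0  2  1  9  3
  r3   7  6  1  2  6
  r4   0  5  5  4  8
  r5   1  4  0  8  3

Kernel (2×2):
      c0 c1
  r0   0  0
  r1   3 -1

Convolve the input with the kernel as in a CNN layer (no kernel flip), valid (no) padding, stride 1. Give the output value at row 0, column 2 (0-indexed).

The receptive field on the input at this output position is [6 8 / 8 9]. Elementwise product with the kernel and sum: 8·3 + 9·-1.

15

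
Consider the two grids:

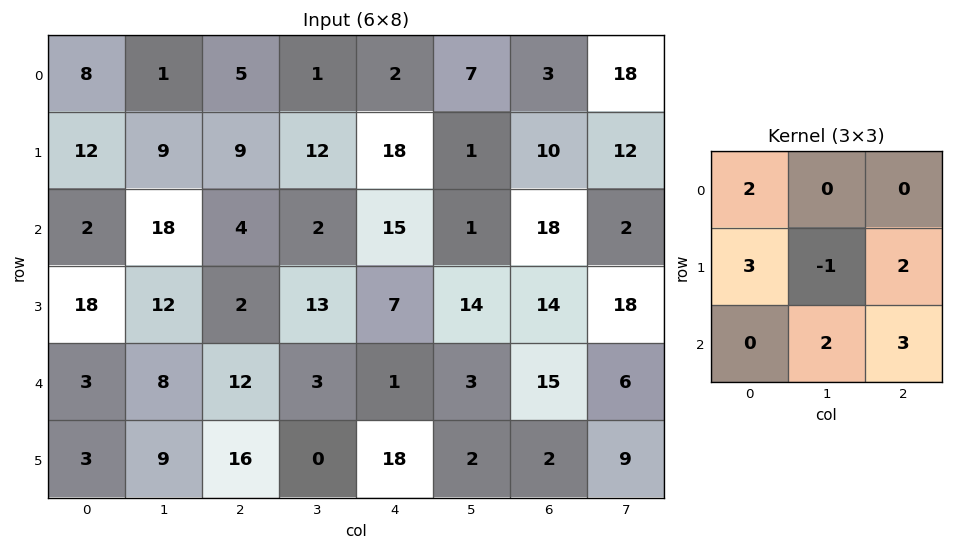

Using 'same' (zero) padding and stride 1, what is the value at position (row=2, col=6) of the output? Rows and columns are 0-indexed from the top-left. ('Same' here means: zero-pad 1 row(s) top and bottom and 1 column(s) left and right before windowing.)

73

The receptive field on the zero-padded input at this output position is [1 10 12 / 1 18 2 / 14 14 18]. Elementwise product with the kernel and sum: 1·2 + 1·3 + 18·-1 + 2·2 + 14·2 + 18·3.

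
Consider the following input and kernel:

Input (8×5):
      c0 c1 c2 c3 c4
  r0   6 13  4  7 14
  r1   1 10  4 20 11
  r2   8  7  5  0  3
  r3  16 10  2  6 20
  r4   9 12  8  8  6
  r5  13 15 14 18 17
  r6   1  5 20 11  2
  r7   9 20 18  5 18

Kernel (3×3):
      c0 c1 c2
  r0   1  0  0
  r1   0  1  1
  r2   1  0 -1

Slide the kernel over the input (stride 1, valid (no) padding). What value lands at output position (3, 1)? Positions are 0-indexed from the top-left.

23

The receptive field on the input at this output position is [10 2 6 / 12 8 8 / 15 14 18]. Elementwise product with the kernel and sum: 10·1 + 8·1 + 8·1 + 15·1 + 18·-1.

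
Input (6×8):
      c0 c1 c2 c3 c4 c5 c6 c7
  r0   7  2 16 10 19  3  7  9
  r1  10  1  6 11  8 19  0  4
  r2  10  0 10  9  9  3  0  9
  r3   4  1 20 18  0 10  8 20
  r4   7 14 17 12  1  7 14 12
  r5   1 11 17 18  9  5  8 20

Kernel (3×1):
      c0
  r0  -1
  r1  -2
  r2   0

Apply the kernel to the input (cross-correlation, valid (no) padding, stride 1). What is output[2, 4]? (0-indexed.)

The receptive field on the input at this output position is [9 / 0 / 1]. Elementwise product with the kernel and sum: 9·-1 + 0·-2.

-9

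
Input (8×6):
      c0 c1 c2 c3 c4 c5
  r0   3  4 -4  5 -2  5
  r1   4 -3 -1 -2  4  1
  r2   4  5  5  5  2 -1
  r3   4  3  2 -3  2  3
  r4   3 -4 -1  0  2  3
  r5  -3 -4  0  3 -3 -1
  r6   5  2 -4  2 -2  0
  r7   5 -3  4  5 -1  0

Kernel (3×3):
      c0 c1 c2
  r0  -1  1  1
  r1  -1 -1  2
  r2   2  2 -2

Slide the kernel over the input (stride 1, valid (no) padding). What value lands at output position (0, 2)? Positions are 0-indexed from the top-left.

The receptive field on the input at this output position is [-4 5 -2 / -1 -2 4 / 5 5 2]. Elementwise product with the kernel and sum: -4·-1 + 5·1 + -2·1 + -1·-1 + -2·-1 + 4·2 + 5·2 + 5·2 + 2·-2.

34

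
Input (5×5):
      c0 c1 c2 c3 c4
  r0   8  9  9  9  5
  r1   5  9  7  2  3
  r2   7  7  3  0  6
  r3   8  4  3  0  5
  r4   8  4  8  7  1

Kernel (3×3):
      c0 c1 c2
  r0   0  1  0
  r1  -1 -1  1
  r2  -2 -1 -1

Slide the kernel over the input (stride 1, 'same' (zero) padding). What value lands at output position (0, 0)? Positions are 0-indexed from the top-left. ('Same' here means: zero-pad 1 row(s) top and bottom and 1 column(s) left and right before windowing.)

The receptive field on the zero-padded input at this output position is [0 0 0 / 0 8 9 / 0 5 9]. Elementwise product with the kernel and sum: 0·1 + 0·-1 + 8·-1 + 9·1 + 0·-2 + 5·-1 + 9·-1.

-13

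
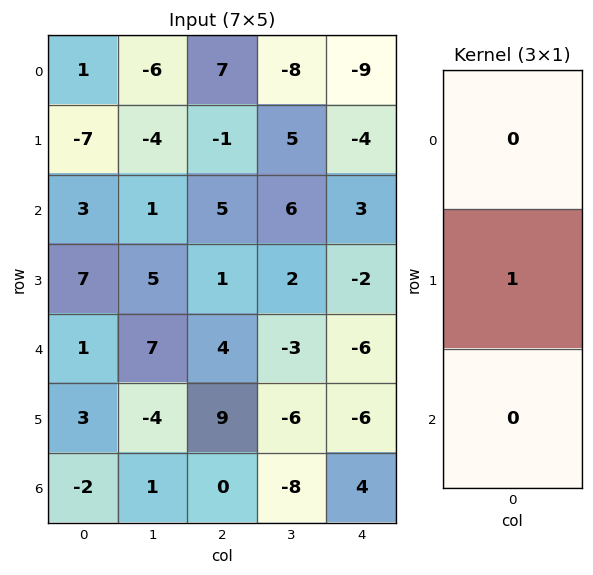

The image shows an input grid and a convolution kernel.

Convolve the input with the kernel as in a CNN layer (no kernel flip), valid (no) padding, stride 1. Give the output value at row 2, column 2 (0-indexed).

The receptive field on the input at this output position is [5 / 1 / 4]. Elementwise product with the kernel and sum: 1·1.

1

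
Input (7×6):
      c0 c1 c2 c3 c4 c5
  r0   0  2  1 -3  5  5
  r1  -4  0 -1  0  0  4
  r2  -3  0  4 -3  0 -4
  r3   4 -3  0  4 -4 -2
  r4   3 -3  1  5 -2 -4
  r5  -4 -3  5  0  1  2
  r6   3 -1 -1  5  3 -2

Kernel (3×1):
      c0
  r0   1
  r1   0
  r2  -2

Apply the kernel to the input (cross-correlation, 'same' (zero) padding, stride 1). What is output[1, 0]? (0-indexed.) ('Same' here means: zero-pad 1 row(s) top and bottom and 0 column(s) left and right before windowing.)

6

The receptive field on the zero-padded input at this output position is [0 / -4 / -3]. Elementwise product with the kernel and sum: 0·1 + -3·-2.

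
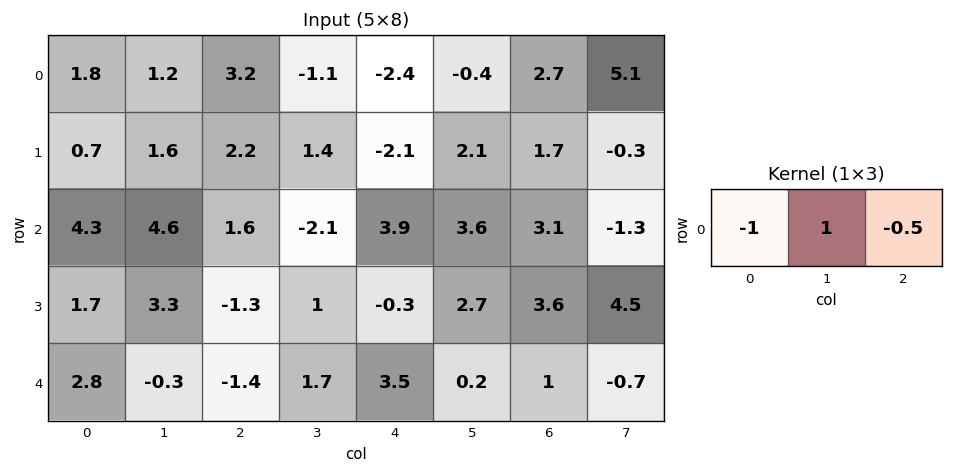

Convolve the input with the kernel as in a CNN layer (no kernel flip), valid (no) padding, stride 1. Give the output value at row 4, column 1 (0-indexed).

-1.95

The receptive field on the input at this output position is [-0.3 -1.4 1.7]. Elementwise product with the kernel and sum: -0.3·-1 + -1.4·1 + 1.7·-0.5.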